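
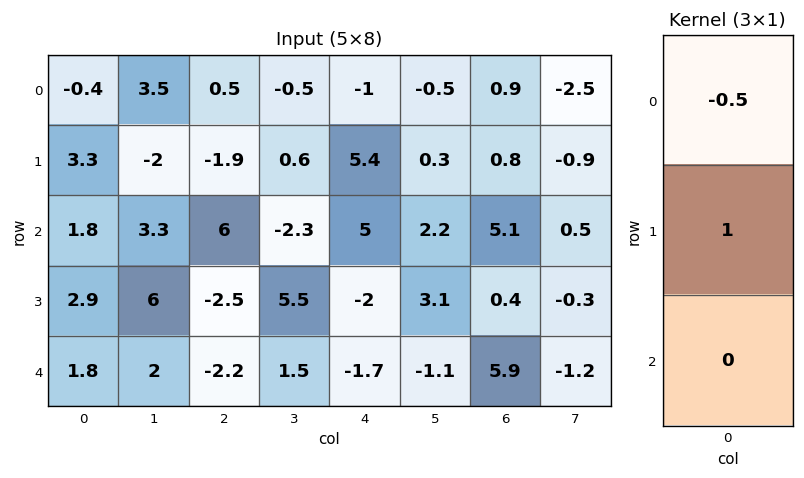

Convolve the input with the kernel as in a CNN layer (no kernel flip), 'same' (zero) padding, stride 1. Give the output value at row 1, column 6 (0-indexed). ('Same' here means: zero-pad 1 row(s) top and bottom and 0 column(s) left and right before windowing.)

The receptive field on the zero-padded input at this output position is [0.9 / 0.8 / 5.1]. Elementwise product with the kernel and sum: 0.9·-0.5 + 0.8·1.

0.35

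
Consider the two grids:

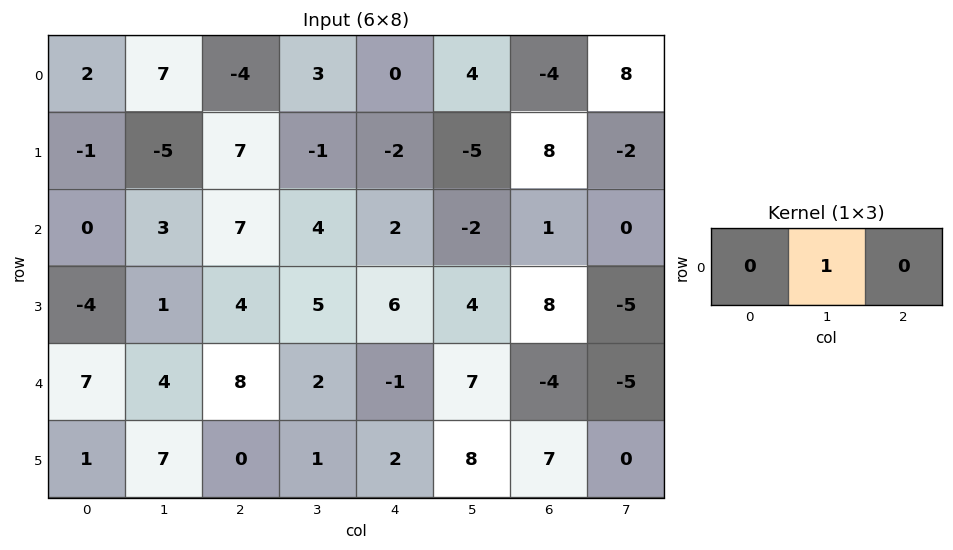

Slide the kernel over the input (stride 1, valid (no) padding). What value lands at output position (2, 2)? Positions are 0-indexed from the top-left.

4

The receptive field on the input at this output position is [7 4 2]. Elementwise product with the kernel and sum: 4·1.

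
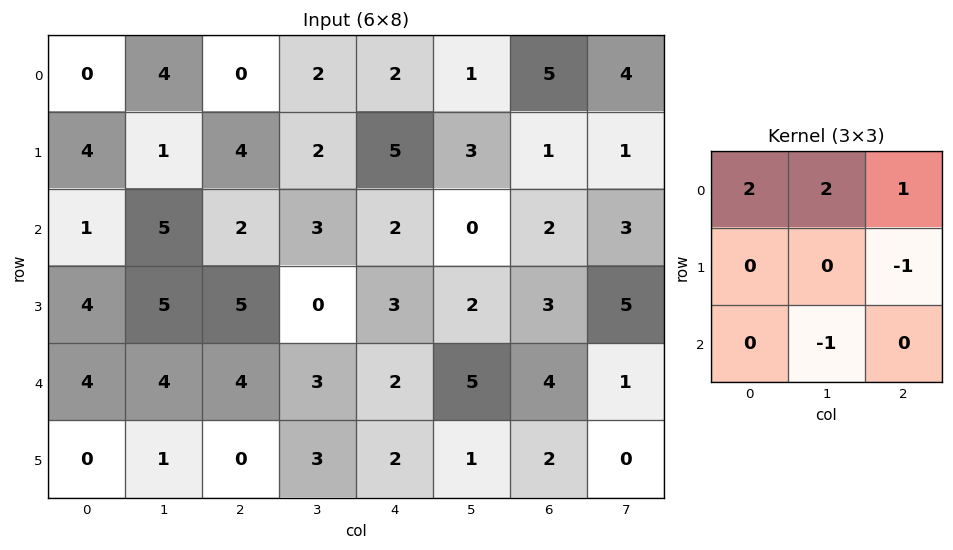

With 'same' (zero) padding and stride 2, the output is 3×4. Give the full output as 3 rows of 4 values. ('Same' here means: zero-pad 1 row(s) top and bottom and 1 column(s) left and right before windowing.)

-8 -6 -6 -5
0 4 14 3
9 17 1 12

Output[0,0]: The receptive field on the zero-padded input at this output position is [0 0 0 / 0 0 4 / 0 4 1]. Elementwise product with the kernel and sum: 0·2 + 0·2 + 0·1 + 4·-1 + 4·-1.
Output[0,1]: The receptive field on the zero-padded input at this output position is [0 0 0 / 4 0 2 / 1 4 2]. Elementwise product with the kernel and sum: 0·2 + 0·2 + 0·1 + 2·-1 + 4·-1.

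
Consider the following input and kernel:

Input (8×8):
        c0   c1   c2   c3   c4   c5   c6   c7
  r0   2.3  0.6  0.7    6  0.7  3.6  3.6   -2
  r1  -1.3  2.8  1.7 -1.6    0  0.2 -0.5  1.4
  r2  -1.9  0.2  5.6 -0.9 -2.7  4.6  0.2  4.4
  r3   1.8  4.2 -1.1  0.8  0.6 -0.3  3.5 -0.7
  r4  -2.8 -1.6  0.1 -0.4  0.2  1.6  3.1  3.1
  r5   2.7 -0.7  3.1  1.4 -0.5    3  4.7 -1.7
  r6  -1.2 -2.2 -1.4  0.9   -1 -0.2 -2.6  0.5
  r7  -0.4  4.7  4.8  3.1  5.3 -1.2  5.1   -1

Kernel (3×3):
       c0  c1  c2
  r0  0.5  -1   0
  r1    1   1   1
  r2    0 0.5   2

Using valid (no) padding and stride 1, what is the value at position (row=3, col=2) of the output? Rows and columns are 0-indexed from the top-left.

-1.75

The receptive field on the input at this output position is [-1.1 0.8 0.6 / 0.1 -0.4 0.2 / 3.1 1.4 -0.5]. Elementwise product with the kernel and sum: -1.1·0.5 + 0.8·-1 + 0.1·1 + -0.4·1 + 0.2·1 + 1.4·0.5 + -0.5·2.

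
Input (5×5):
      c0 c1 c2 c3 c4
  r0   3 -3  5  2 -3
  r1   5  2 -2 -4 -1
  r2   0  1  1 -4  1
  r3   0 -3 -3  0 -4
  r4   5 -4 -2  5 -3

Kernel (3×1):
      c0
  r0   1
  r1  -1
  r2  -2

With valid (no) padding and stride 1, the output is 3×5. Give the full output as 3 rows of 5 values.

Output[0,0]: The receptive field on the input at this output position is [3 / 5 / 0]. Elementwise product with the kernel and sum: 3·1 + 5·-1 + 0·-2.

-2 -7 5 14 -4
5 7 3 0 6
-10 12 8 -14 11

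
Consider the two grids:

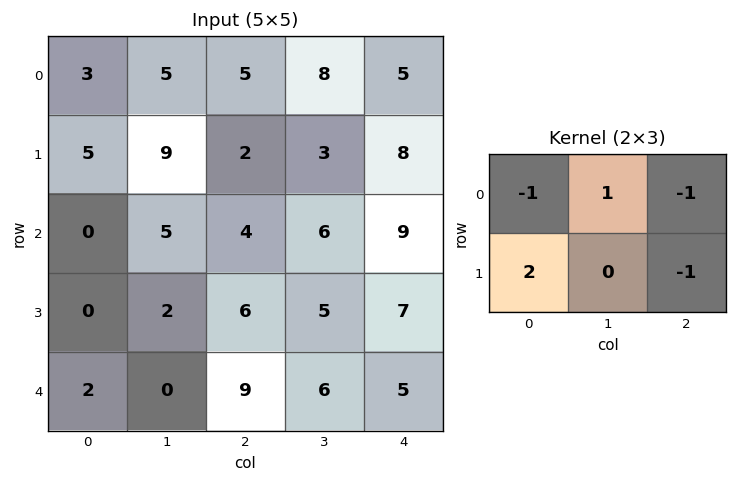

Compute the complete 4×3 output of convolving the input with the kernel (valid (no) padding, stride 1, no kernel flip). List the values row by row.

Output[0,0]: The receptive field on the input at this output position is [3 5 5 / 5 9 2]. Elementwise product with the kernel and sum: 3·-1 + 5·1 + 5·-1 + 5·2 + 2·-1.
Output[0,1]: The receptive field on the input at this output position is [5 5 8 / 9 2 3]. Elementwise product with the kernel and sum: 5·-1 + 5·1 + 8·-1 + 9·2 + 3·-1.

5 7 -6
-2 -6 -8
-5 -8 -2
-9 -7 5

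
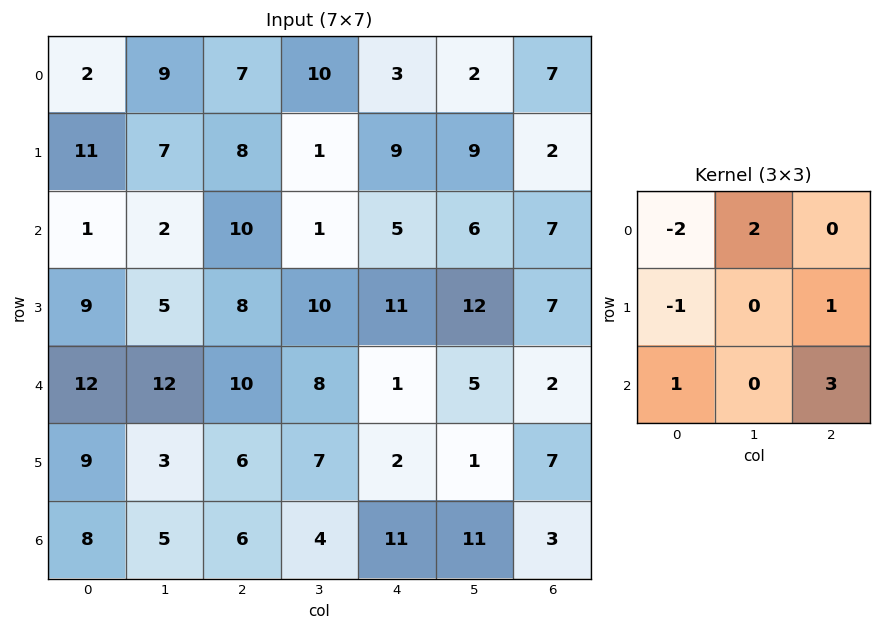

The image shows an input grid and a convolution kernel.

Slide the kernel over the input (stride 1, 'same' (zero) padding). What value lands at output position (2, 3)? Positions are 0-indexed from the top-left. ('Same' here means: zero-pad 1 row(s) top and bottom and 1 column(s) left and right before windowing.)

22

The receptive field on the zero-padded input at this output position is [8 1 9 / 10 1 5 / 8 10 11]. Elementwise product with the kernel and sum: 8·-2 + 1·2 + 10·-1 + 5·1 + 8·1 + 11·3.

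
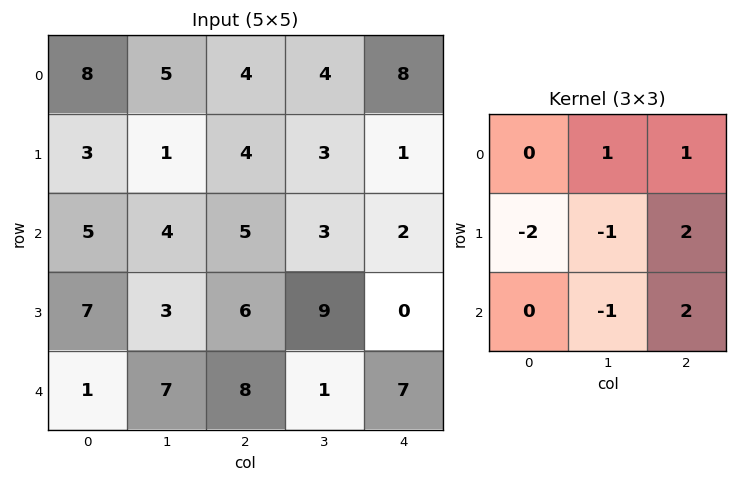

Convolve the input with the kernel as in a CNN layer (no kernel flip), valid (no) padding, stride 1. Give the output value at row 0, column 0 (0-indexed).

16

The receptive field on the input at this output position is [8 5 4 / 3 1 4 / 5 4 5]. Elementwise product with the kernel and sum: 5·1 + 4·1 + 3·-2 + 1·-1 + 4·2 + 4·-1 + 5·2.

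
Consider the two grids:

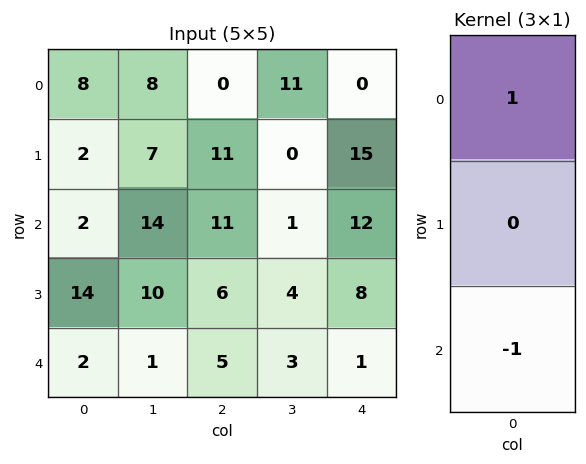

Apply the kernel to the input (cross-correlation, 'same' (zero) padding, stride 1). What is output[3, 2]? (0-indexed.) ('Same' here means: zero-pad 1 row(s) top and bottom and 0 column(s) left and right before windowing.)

The receptive field on the zero-padded input at this output position is [11 / 6 / 5]. Elementwise product with the kernel and sum: 11·1 + 5·-1.

6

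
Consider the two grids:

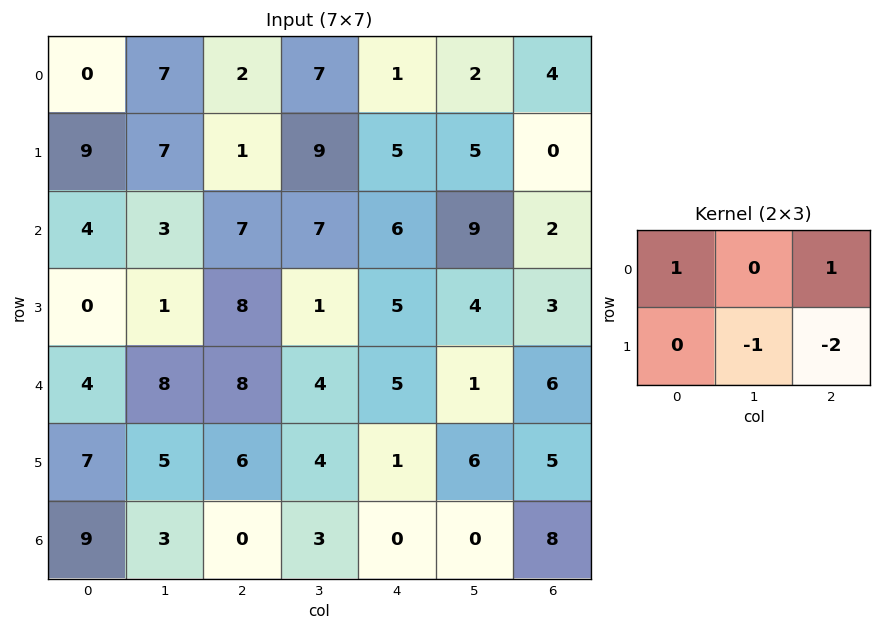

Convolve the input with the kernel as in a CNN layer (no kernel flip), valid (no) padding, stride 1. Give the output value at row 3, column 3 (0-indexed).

-2

The receptive field on the input at this output position is [1 5 4 / 4 5 1]. Elementwise product with the kernel and sum: 1·1 + 4·1 + 5·-1 + 1·-2.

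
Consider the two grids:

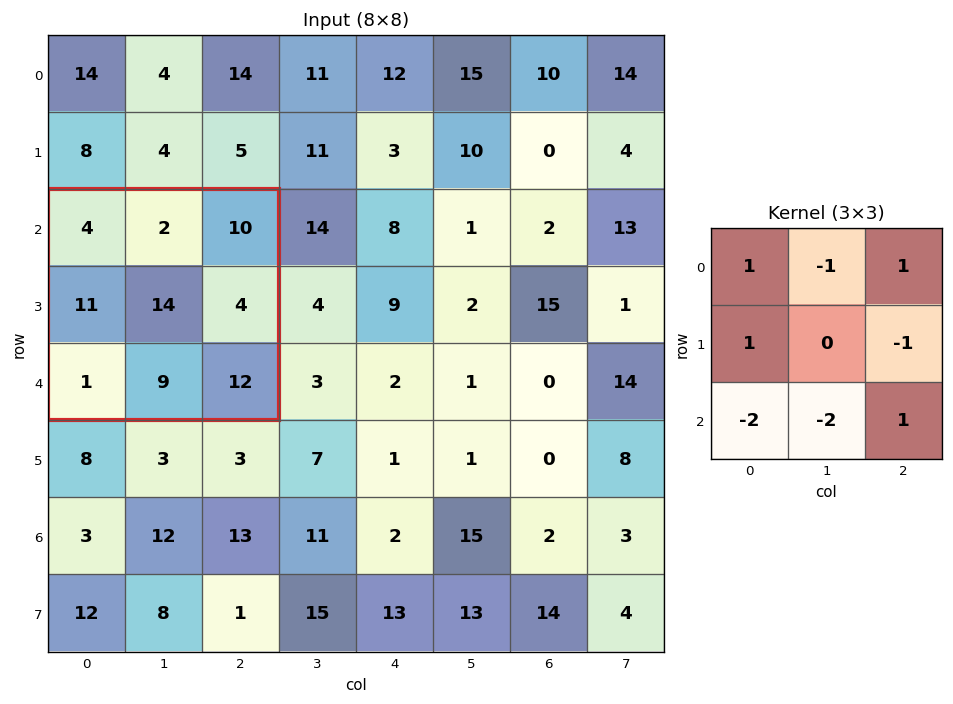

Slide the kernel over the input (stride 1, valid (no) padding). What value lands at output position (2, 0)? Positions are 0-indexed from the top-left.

11

The receptive field on the input at this output position is [4 2 10 / 11 14 4 / 1 9 12]. Elementwise product with the kernel and sum: 4·1 + 2·-1 + 10·1 + 11·1 + 4·-1 + 1·-2 + 9·-2 + 12·1.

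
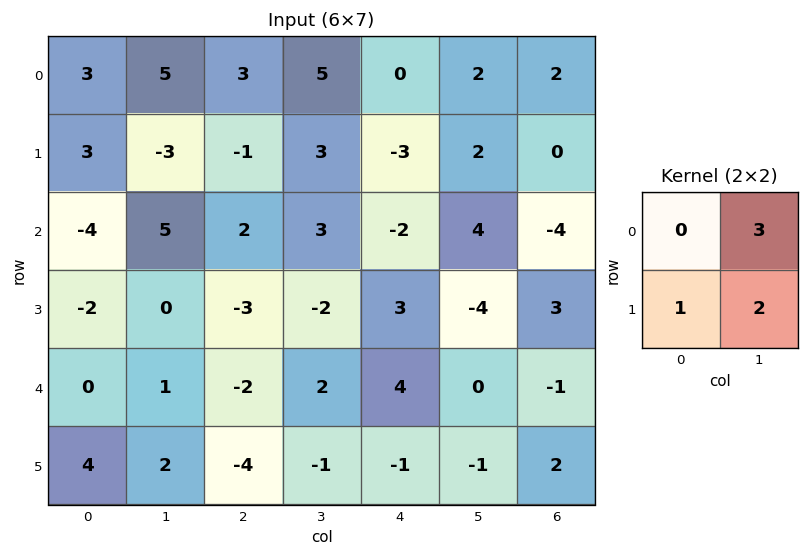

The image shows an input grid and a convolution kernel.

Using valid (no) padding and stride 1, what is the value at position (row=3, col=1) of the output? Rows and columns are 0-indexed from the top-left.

-12

The receptive field on the input at this output position is [0 -3 / 1 -2]. Elementwise product with the kernel and sum: -3·3 + 1·1 + -2·2.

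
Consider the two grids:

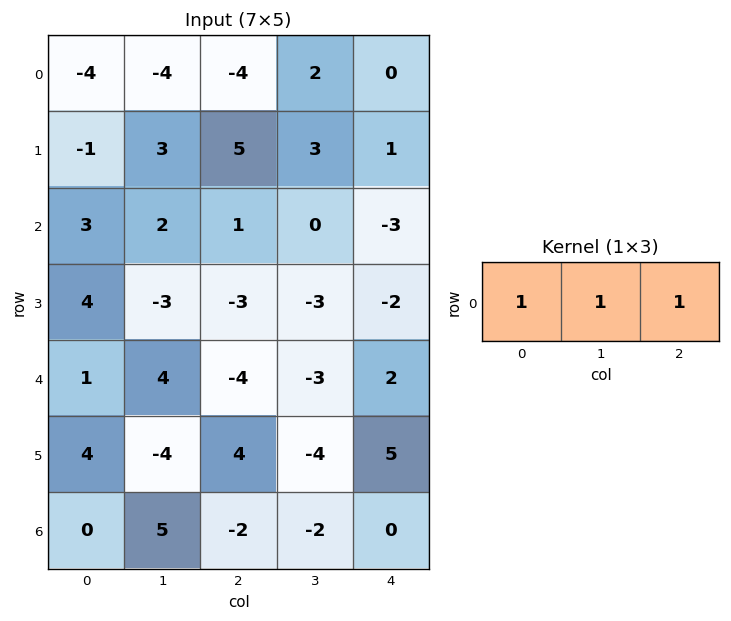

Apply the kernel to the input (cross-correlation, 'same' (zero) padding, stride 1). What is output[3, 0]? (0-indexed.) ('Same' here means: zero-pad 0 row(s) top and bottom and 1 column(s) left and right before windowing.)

1

The receptive field on the zero-padded input at this output position is [0 4 -3]. Elementwise product with the kernel and sum: 0·1 + 4·1 + -3·1.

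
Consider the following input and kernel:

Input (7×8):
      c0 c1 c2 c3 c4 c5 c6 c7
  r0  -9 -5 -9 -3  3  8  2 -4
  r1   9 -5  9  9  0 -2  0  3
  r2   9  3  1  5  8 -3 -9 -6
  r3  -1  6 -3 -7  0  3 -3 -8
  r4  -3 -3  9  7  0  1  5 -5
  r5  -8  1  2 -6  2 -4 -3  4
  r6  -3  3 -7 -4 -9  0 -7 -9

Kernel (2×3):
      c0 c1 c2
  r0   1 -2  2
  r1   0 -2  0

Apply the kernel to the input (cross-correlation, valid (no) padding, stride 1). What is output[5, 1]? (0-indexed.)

The receptive field on the input at this output position is [1 2 -6 / 3 -7 -4]. Elementwise product with the kernel and sum: 1·1 + 2·-2 + -6·2 + -7·-2.

-1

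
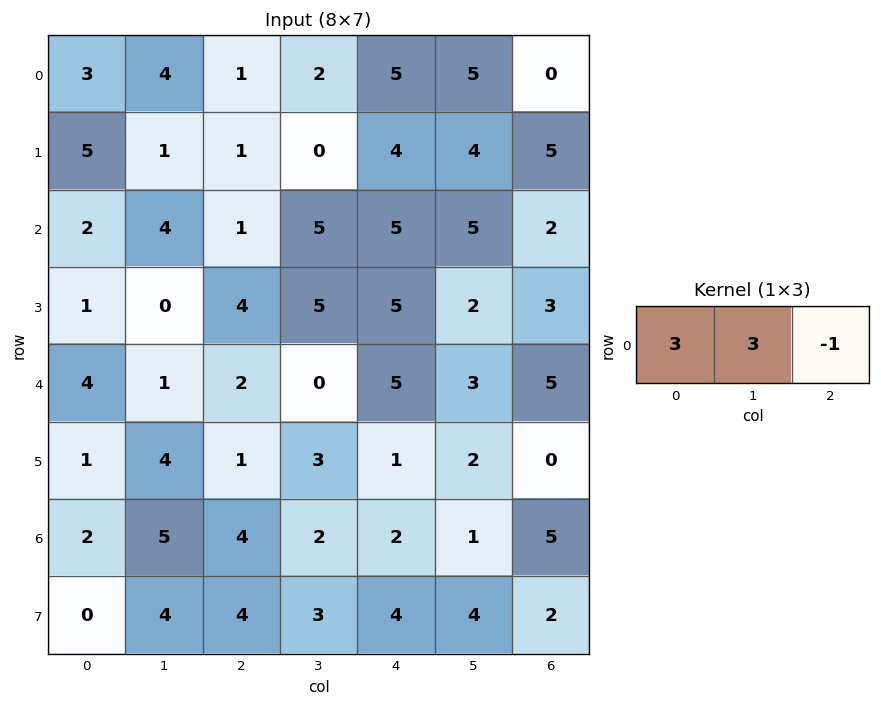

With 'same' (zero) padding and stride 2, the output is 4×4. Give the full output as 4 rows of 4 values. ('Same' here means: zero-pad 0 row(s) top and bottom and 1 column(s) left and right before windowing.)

5 13 16 15
2 10 25 21
11 9 12 24
1 25 11 18

Output[0,0]: The receptive field on the zero-padded input at this output position is [0 3 4]. Elementwise product with the kernel and sum: 0·3 + 3·3 + 4·-1.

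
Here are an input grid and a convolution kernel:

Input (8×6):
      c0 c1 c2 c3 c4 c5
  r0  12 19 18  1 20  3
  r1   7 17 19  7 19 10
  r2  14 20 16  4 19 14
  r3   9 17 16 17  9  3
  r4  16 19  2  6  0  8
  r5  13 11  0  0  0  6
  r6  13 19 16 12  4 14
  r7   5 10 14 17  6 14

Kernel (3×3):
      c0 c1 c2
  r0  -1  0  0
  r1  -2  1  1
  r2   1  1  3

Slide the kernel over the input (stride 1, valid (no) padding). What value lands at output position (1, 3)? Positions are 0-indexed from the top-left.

The receptive field on the input at this output position is [7 19 10 / 4 19 14 / 17 9 3]. Elementwise product with the kernel and sum: 7·-1 + 4·-2 + 19·1 + 14·1 + 17·1 + 9·1 + 3·3.

53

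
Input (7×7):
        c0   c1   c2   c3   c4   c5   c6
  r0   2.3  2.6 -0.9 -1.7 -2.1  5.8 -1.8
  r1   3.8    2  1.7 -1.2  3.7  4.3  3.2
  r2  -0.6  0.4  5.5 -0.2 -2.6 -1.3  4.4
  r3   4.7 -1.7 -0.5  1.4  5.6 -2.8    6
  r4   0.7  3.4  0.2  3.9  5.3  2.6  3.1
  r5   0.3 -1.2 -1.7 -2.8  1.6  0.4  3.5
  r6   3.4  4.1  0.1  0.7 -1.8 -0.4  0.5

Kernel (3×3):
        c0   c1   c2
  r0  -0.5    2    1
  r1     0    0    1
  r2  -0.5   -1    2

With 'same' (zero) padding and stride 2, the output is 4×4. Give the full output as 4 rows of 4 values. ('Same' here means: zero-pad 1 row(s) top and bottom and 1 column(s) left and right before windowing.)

Output[0,0]: The receptive field on the zero-padded input at this output position is [0 0 0 / 0 2.3 2.6 / 0 3.8 2]. Elementwise product with the kernel and sum: 0·-0.5 + 0·2 + 0·1 + 2.6·1 + 0·-0.5 + 3.8·-1 + 2·2.
Output[0,1]: The receptive field on the zero-padded input at this output position is [0 0 0 / 2.6 -0.9 -1.7 / 2 1.7 -1.2]. Elementwise product with the kernel and sum: 0·-0.5 + 0·2 + 0·1 + -1.7·1 + 2·-0.5 + 1.7·-1 + -1.2·2.

2.8 -6.8 11.3 -5.35
1.9 5.15 -0.9 -0.35
8.4 1.85 10.9 9.7
3.5 -4.9 4.6 6.8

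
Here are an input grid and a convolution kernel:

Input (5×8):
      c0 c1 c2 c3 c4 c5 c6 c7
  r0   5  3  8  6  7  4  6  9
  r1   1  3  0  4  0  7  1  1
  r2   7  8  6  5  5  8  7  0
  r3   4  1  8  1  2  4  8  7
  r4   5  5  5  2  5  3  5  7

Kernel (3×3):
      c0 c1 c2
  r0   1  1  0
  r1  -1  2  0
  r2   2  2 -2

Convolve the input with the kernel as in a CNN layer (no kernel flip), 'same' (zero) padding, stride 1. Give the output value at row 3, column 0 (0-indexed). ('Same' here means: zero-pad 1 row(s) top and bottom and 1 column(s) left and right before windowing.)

15

The receptive field on the zero-padded input at this output position is [0 7 8 / 0 4 1 / 0 5 5]. Elementwise product with the kernel and sum: 0·1 + 7·1 + 0·-1 + 4·2 + 0·2 + 5·2 + 5·-2.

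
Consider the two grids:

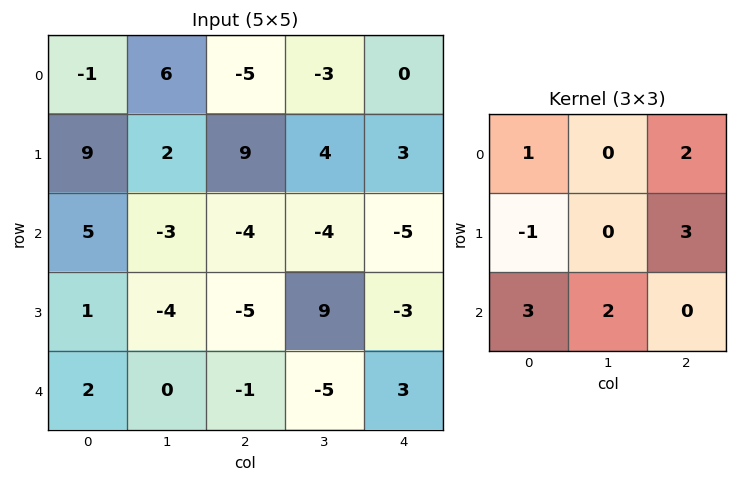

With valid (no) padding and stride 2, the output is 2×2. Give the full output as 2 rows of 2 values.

Output[0,0]: The receptive field on the input at this output position is [-1 6 -5 / 9 2 9 / 5 -3 -4]. Elementwise product with the kernel and sum: -1·1 + -5·2 + 9·-1 + 9·3 + 5·3 + -3·2.
Output[0,1]: The receptive field on the input at this output position is [-5 -3 0 / 9 4 3 / -4 -4 -5]. Elementwise product with the kernel and sum: -5·1 + 0·2 + 9·-1 + 3·3 + -4·3 + -4·2.

16 -25
-13 -31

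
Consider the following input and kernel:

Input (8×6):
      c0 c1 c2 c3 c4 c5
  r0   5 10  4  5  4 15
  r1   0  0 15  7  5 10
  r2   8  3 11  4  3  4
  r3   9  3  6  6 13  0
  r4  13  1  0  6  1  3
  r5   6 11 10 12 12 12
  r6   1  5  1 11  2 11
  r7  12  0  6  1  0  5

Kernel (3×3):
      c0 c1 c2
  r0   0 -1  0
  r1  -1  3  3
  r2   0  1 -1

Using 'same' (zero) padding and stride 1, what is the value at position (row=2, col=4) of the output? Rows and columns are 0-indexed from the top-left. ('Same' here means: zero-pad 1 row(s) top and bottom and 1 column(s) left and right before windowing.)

25

The receptive field on the zero-padded input at this output position is [7 5 10 / 4 3 4 / 6 13 0]. Elementwise product with the kernel and sum: 5·-1 + 4·-1 + 3·3 + 4·3 + 13·1 + 0·-1.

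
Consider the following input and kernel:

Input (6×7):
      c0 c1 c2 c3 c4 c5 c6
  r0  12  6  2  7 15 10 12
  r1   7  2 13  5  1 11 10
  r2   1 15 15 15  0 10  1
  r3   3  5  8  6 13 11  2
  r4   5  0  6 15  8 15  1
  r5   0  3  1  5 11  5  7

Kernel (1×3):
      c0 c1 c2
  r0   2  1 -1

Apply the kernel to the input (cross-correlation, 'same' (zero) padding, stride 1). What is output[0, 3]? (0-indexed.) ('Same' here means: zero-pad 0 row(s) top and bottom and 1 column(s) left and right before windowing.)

-4

The receptive field on the zero-padded input at this output position is [2 7 15]. Elementwise product with the kernel and sum: 2·2 + 7·1 + 15·-1.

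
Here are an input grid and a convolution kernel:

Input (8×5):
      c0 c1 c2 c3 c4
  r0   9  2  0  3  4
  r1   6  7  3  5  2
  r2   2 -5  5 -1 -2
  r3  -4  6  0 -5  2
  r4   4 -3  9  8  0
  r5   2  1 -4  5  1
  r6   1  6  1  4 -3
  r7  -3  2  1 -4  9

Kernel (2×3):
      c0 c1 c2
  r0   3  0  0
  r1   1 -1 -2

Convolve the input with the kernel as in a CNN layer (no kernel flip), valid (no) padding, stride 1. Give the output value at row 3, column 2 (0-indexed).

1

The receptive field on the input at this output position is [0 -5 2 / 9 8 0]. Elementwise product with the kernel and sum: 0·3 + 9·1 + 8·-1 + 0·-2.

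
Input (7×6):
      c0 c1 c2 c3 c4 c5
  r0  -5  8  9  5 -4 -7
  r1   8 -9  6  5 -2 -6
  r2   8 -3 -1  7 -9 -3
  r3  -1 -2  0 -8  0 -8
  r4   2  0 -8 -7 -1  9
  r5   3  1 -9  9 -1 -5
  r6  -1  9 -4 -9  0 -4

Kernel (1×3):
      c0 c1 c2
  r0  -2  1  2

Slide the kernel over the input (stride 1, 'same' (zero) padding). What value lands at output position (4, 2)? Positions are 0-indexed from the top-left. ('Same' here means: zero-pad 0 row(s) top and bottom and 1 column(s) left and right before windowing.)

-22

The receptive field on the zero-padded input at this output position is [0 -8 -7]. Elementwise product with the kernel and sum: 0·-2 + -8·1 + -7·2.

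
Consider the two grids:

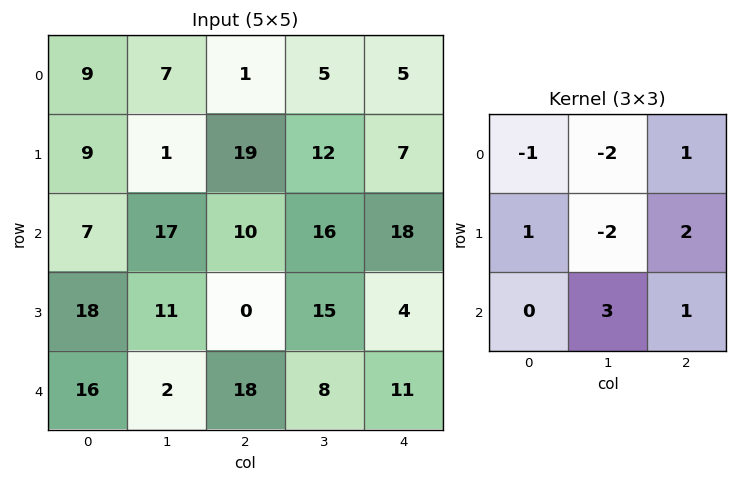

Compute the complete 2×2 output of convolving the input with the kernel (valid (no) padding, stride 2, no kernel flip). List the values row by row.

84 69
-11 -11

Output[0,0]: The receptive field on the input at this output position is [9 7 1 / 9 1 19 / 7 17 10]. Elementwise product with the kernel and sum: 9·-1 + 7·-2 + 1·1 + 9·1 + 1·-2 + 19·2 + 17·3 + 10·1.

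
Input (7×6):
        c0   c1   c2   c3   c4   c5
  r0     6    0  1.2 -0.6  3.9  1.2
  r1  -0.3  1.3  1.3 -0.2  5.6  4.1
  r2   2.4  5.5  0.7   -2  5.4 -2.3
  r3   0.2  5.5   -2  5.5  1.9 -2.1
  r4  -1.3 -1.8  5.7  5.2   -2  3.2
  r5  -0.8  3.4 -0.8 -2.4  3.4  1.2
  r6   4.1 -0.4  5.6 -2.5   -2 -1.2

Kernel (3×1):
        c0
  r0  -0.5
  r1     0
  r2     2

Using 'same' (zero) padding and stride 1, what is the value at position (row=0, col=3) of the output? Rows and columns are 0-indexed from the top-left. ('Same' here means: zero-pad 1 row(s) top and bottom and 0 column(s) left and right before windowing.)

The receptive field on the zero-padded input at this output position is [0 / -0.6 / -0.2]. Elementwise product with the kernel and sum: 0·-0.5 + -0.2·2.

-0.4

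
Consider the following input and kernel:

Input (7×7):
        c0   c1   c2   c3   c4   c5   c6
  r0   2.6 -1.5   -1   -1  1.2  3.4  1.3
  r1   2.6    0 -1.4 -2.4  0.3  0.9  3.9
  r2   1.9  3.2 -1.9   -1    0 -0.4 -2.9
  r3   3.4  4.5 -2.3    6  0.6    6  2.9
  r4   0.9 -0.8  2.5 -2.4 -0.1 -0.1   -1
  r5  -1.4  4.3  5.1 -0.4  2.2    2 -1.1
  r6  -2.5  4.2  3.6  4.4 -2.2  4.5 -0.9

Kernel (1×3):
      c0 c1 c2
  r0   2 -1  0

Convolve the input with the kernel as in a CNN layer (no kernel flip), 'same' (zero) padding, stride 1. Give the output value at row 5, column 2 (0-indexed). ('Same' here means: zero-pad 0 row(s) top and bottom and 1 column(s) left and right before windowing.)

The receptive field on the zero-padded input at this output position is [4.3 5.1 -0.4]. Elementwise product with the kernel and sum: 4.3·2 + 5.1·-1.

3.5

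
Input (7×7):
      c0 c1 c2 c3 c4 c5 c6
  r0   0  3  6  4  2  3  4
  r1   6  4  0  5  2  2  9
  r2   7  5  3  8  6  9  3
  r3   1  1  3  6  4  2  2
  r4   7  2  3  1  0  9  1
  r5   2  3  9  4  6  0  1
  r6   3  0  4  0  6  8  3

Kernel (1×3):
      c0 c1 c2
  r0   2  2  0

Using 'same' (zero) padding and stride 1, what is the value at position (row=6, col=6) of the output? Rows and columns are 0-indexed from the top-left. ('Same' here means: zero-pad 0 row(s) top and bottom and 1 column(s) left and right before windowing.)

The receptive field on the zero-padded input at this output position is [8 3 0]. Elementwise product with the kernel and sum: 8·2 + 3·2.

22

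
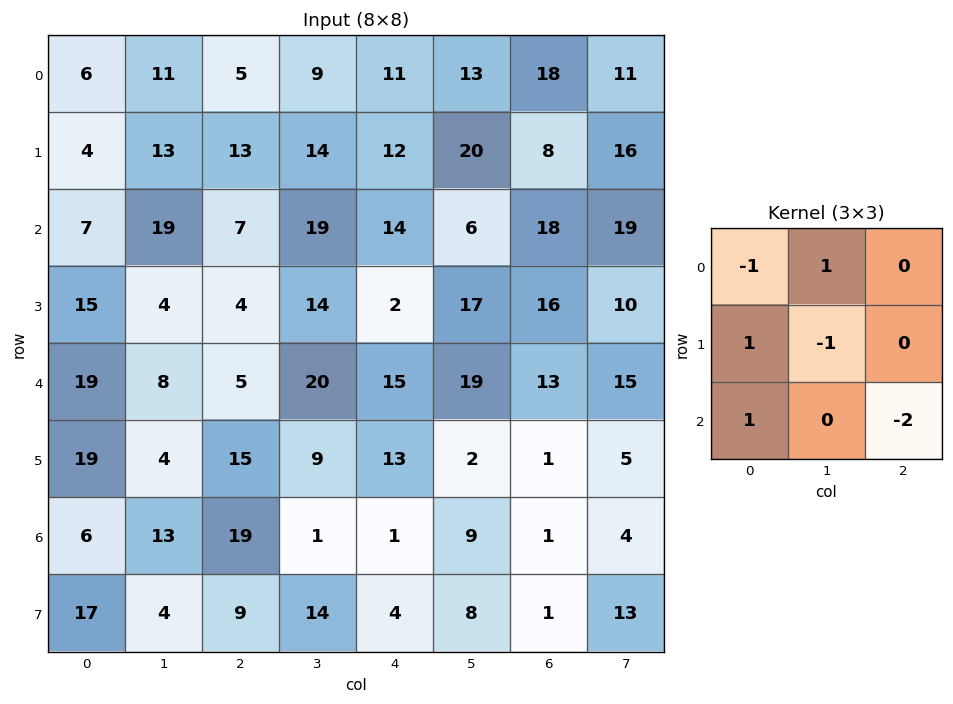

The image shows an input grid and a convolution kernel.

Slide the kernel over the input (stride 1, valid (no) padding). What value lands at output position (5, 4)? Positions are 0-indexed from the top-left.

The receptive field on the input at this output position is [13 2 1 / 1 9 1 / 4 8 1]. Elementwise product with the kernel and sum: 13·-1 + 2·1 + 1·1 + 9·-1 + 4·1 + 1·-2.

-17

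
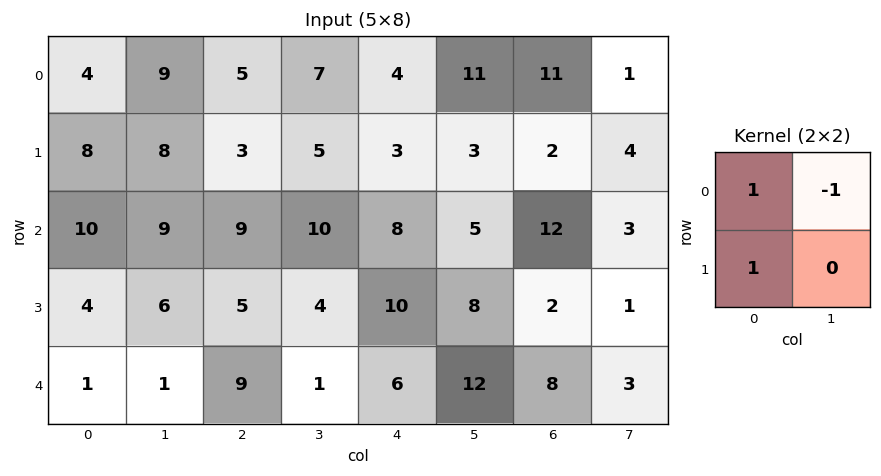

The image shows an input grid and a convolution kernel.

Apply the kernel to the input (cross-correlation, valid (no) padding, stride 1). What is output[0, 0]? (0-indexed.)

The receptive field on the input at this output position is [4 9 / 8 8]. Elementwise product with the kernel and sum: 4·1 + 9·-1 + 8·1.

3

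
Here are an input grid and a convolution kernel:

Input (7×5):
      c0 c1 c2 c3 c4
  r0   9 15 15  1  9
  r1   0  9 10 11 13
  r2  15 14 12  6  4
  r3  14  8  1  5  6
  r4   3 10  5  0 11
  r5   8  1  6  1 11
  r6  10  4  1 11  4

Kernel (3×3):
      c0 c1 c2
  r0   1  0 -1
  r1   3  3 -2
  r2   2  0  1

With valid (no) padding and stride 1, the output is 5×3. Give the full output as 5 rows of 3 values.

Output[0,0]: The receptive field on the input at this output position is [9 15 15 / 0 9 10 / 15 14 12]. Elementwise product with the kernel and sum: 9·1 + 15·-1 + 0·3 + 9·3 + 10·-2 + 15·2 + 12·1.

43 83 71
82 85 51
78 45 35
64 51 11
34 48 -1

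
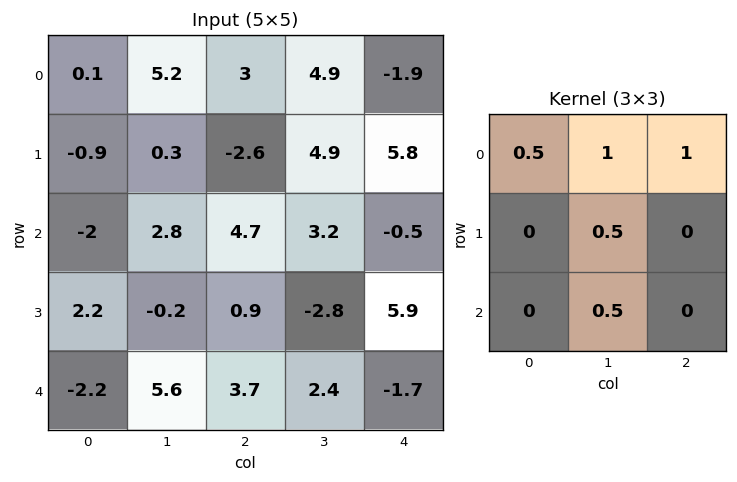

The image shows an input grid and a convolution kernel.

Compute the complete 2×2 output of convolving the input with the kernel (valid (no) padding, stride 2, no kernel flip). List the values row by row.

9.8 8.55
9.2 4.85

Output[0,0]: The receptive field on the input at this output position is [0.1 5.2 3 / -0.9 0.3 -2.6 / -2 2.8 4.7]. Elementwise product with the kernel and sum: 0.1·0.5 + 5.2·1 + 3·1 + 0.3·0.5 + 2.8·0.5.
Output[0,1]: The receptive field on the input at this output position is [3 4.9 -1.9 / -2.6 4.9 5.8 / 4.7 3.2 -0.5]. Elementwise product with the kernel and sum: 3·0.5 + 4.9·1 + -1.9·1 + 4.9·0.5 + 3.2·0.5.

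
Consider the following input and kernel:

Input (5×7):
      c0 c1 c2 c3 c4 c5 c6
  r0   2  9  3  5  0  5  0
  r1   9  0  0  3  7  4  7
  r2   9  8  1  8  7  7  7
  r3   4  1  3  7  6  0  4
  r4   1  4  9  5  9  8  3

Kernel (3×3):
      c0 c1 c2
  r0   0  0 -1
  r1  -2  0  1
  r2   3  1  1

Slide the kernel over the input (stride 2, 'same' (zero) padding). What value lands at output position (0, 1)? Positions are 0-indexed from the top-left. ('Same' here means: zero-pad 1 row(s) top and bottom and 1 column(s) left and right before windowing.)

-10

The receptive field on the zero-padded input at this output position is [0 0 0 / 9 3 5 / 0 0 3]. Elementwise product with the kernel and sum: 0·-1 + 9·-2 + 5·1 + 0·3 + 0·1 + 3·1.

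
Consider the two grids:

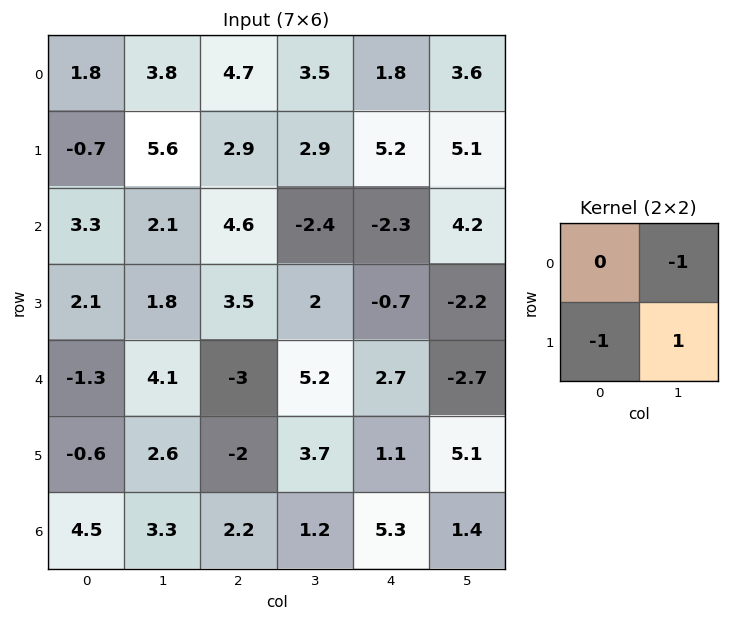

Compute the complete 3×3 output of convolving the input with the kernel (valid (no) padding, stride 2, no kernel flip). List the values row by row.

2.5 -3.5 -3.7
-2.4 0.9 -5.7
-0.9 0.5 6.7

Output[0,0]: The receptive field on the input at this output position is [1.8 3.8 / -0.7 5.6]. Elementwise product with the kernel and sum: 3.8·-1 + -0.7·-1 + 5.6·1.
Output[0,1]: The receptive field on the input at this output position is [4.7 3.5 / 2.9 2.9]. Elementwise product with the kernel and sum: 3.5·-1 + 2.9·-1 + 2.9·1.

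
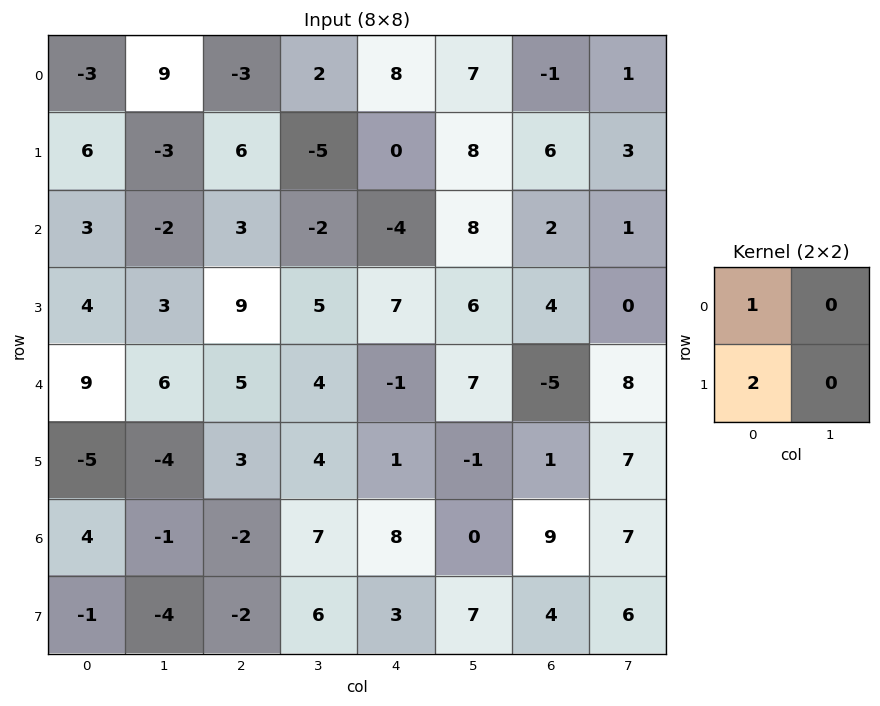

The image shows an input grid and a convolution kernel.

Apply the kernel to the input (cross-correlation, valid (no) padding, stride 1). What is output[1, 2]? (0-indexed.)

12

The receptive field on the input at this output position is [6 -5 / 3 -2]. Elementwise product with the kernel and sum: 6·1 + 3·2.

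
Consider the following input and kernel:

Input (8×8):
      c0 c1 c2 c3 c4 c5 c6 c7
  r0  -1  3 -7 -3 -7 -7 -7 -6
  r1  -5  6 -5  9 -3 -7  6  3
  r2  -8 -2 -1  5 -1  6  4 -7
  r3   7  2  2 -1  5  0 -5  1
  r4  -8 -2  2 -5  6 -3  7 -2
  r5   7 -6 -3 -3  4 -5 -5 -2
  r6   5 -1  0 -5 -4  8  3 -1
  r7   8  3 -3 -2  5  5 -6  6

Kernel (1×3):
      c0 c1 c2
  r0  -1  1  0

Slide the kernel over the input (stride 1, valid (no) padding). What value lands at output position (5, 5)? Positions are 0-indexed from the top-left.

The receptive field on the input at this output position is [-5 -5 -2]. Elementwise product with the kernel and sum: -5·-1 + -5·1.

0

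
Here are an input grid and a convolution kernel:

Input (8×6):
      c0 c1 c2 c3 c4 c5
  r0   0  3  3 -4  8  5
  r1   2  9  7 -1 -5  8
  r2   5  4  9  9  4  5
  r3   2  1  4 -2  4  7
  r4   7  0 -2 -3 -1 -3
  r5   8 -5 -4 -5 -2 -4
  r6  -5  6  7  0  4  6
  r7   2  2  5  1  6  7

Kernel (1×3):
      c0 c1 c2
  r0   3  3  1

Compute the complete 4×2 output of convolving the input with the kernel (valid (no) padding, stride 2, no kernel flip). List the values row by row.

Output[0,0]: The receptive field on the input at this output position is [0 3 3]. Elementwise product with the kernel and sum: 0·3 + 3·3 + 3·1.

12 5
36 58
19 -16
10 25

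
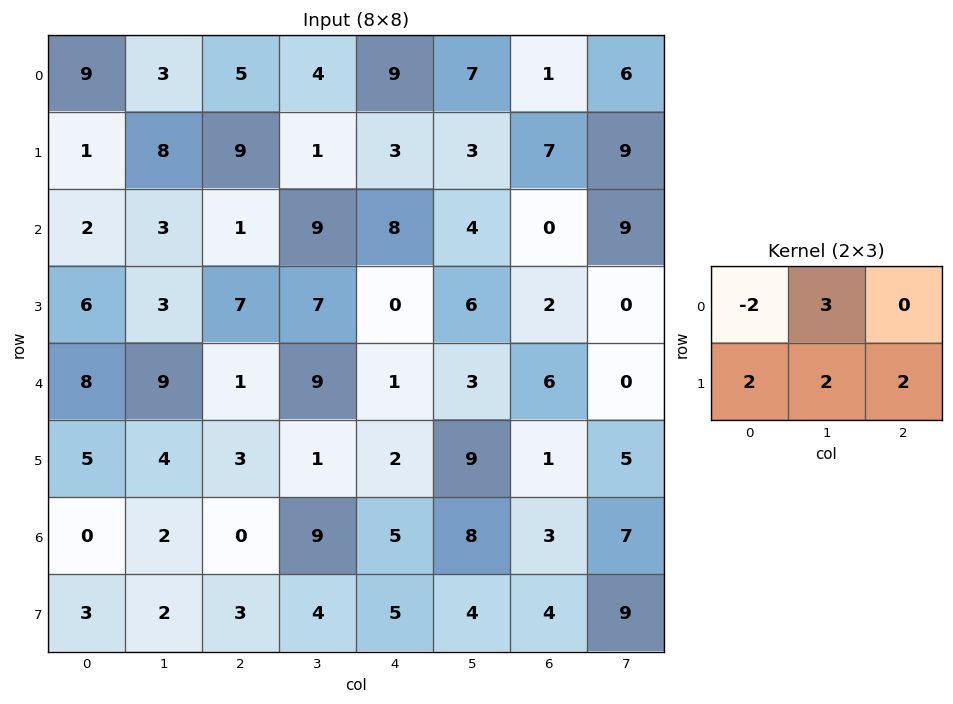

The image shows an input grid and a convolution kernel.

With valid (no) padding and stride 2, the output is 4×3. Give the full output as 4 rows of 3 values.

Output[0,0]: The receptive field on the input at this output position is [9 3 5 / 1 8 9]. Elementwise product with the kernel and sum: 9·-2 + 3·3 + 1·2 + 8·2 + 9·2.
Output[0,1]: The receptive field on the input at this output position is [5 4 9 / 9 1 3]. Elementwise product with the kernel and sum: 5·-2 + 4·3 + 9·2 + 1·2 + 3·2.

27 28 29
37 53 12
35 37 31
22 51 40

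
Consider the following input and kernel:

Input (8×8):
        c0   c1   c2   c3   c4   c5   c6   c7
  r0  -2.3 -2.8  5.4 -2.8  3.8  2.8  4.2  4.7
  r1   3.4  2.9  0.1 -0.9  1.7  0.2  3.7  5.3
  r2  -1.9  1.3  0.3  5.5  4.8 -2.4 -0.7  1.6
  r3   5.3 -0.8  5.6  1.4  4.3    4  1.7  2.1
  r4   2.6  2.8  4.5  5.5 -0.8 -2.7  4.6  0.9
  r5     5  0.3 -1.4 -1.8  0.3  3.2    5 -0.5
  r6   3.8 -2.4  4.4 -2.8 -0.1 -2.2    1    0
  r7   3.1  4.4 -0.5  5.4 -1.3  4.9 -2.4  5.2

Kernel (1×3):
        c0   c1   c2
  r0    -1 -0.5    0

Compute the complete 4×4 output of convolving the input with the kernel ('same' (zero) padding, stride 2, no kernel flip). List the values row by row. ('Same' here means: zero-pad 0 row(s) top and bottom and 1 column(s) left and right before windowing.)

Output[0,0]: The receptive field on the zero-padded input at this output position is [0 -2.3 -2.8]. Elementwise product with the kernel and sum: 0·-1 + -2.3·-0.5.
Output[0,1]: The receptive field on the zero-padded input at this output position is [-2.8 5.4 -2.8]. Elementwise product with the kernel and sum: -2.8·-1 + 5.4·-0.5.

1.15 0.1 0.9 -4.9
0.95 -1.45 -7.9 2.75
-1.3 -5.05 -5.1 0.4
-1.9 0.2 2.85 1.7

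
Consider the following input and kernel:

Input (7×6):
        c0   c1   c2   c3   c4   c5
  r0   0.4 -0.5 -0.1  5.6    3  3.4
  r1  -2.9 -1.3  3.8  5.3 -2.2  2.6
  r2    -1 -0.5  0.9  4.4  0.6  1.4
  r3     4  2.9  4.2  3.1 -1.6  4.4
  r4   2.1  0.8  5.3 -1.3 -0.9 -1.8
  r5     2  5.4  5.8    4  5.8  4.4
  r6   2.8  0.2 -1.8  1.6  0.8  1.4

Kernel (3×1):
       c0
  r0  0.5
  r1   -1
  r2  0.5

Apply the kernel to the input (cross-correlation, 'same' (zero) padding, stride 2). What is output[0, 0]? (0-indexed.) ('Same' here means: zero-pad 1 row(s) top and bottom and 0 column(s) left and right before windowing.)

-1.85

The receptive field on the zero-padded input at this output position is [0 / 0.4 / -2.9]. Elementwise product with the kernel and sum: 0·0.5 + 0.4·-1 + -2.9·0.5.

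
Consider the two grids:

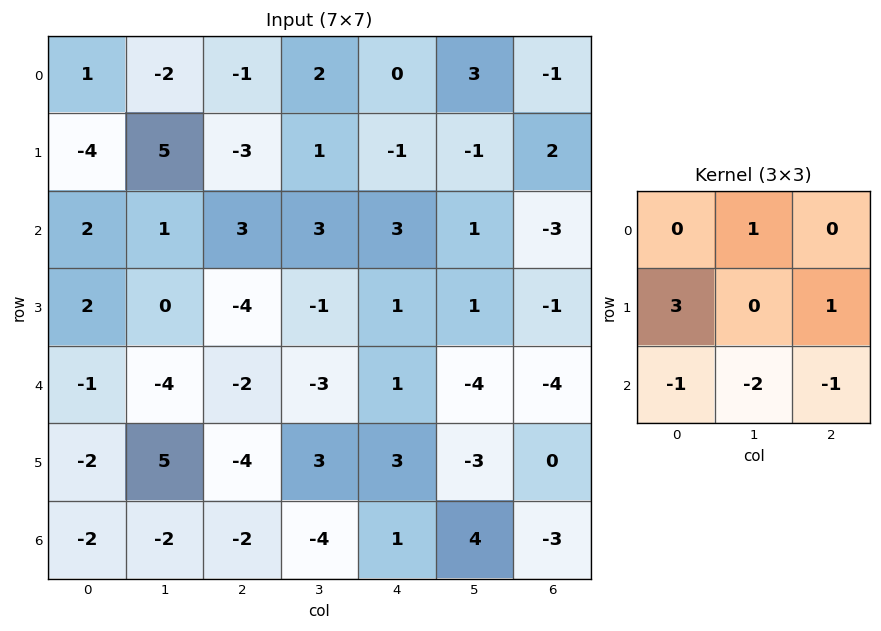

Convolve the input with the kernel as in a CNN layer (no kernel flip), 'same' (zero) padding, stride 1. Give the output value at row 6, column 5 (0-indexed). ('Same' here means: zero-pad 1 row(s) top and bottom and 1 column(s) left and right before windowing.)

The receptive field on the zero-padded input at this output position is [3 -3 0 / 1 4 -3 / 0 0 0]. Elementwise product with the kernel and sum: -3·1 + 1·3 + -3·1 + 0·-1 + 0·-2 + 0·-1.

-3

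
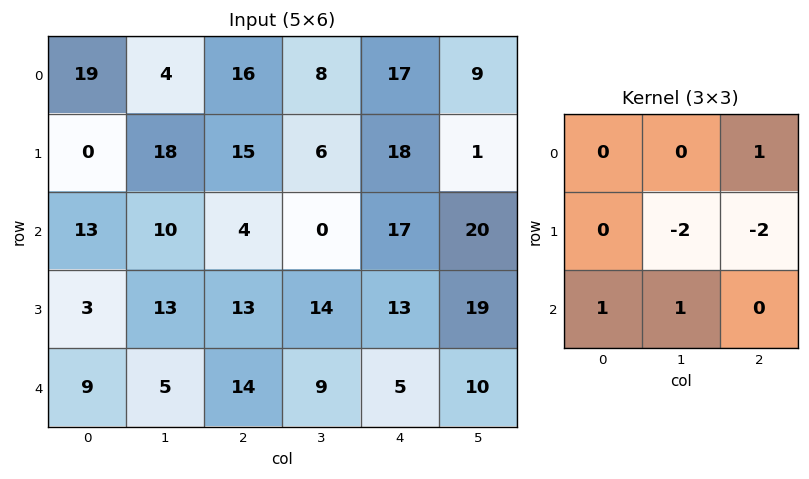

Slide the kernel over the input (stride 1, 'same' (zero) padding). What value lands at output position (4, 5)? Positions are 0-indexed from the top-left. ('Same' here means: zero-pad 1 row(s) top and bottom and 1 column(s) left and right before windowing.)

The receptive field on the zero-padded input at this output position is [13 19 0 / 5 10 0 / 0 0 0]. Elementwise product with the kernel and sum: 0·1 + 10·-2 + 0·-2 + 0·1 + 0·1.

-20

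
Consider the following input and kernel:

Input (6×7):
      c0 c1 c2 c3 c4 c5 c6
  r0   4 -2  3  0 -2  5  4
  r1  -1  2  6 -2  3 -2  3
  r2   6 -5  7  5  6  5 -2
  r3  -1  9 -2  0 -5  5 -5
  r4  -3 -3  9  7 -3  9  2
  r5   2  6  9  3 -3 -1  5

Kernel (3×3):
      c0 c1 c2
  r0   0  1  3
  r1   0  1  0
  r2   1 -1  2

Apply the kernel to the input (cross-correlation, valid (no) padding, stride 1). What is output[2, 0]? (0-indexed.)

43

The receptive field on the input at this output position is [6 -5 7 / -1 9 -2 / -3 -3 9]. Elementwise product with the kernel and sum: -5·1 + 7·3 + 9·1 + -3·1 + -3·-1 + 9·2.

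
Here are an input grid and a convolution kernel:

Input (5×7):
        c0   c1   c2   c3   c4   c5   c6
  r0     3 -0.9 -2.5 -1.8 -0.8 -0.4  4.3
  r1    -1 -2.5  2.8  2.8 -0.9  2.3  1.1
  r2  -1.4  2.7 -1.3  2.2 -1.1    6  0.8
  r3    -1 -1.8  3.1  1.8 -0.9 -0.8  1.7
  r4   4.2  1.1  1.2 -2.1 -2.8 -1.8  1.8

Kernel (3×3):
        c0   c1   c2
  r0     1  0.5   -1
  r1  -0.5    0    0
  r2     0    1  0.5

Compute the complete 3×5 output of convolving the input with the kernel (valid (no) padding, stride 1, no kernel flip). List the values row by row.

Output[0,0]: The receptive field on the input at this output position is [3 -0.9 -2.5 / -1 -2.5 2.8 / -1.4 2.7 -1.3]. Elementwise product with the kernel and sum: 3·1 + -0.9·0.5 + -2.5·-1 + -1·-0.5 + 2.7·1 + -1.3·0.5.

7.6 0.7 -2.35 -1.3 1.55
-4.6 -1.25 7.1 -2.35 -0.25
3.45 0.9 -4.15 -8.95 0.65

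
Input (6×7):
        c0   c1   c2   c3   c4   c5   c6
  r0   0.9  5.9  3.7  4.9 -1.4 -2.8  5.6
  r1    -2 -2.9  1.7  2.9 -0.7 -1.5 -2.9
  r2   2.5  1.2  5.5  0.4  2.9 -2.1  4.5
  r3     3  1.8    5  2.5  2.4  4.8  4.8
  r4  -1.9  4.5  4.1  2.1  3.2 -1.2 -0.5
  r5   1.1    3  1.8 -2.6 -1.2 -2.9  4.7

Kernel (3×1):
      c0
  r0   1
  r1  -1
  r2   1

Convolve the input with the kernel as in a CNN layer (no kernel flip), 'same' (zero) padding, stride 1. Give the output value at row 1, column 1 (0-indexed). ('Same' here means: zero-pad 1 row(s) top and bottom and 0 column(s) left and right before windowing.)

The receptive field on the zero-padded input at this output position is [5.9 / -2.9 / 1.2]. Elementwise product with the kernel and sum: 5.9·1 + -2.9·-1 + 1.2·1.

10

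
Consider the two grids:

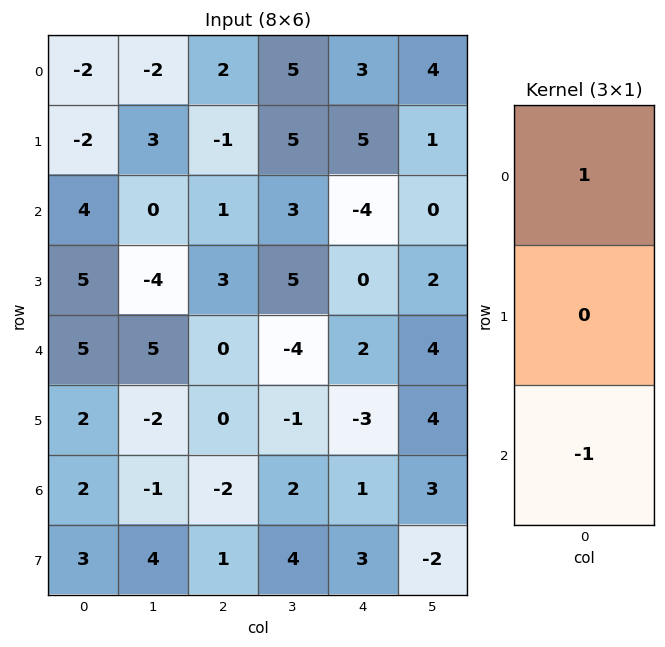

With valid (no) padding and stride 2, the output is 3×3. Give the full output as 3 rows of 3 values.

Output[0,0]: The receptive field on the input at this output position is [-2 / -2 / 4]. Elementwise product with the kernel and sum: -2·1 + 4·-1.

-6 1 7
-1 1 -6
3 2 1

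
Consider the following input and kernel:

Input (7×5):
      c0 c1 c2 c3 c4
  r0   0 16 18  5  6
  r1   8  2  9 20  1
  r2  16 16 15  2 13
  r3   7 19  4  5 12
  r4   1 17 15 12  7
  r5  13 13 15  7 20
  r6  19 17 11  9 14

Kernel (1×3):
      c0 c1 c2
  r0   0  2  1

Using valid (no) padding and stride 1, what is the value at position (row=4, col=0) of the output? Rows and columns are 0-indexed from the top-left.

The receptive field on the input at this output position is [1 17 15]. Elementwise product with the kernel and sum: 17·2 + 15·1.

49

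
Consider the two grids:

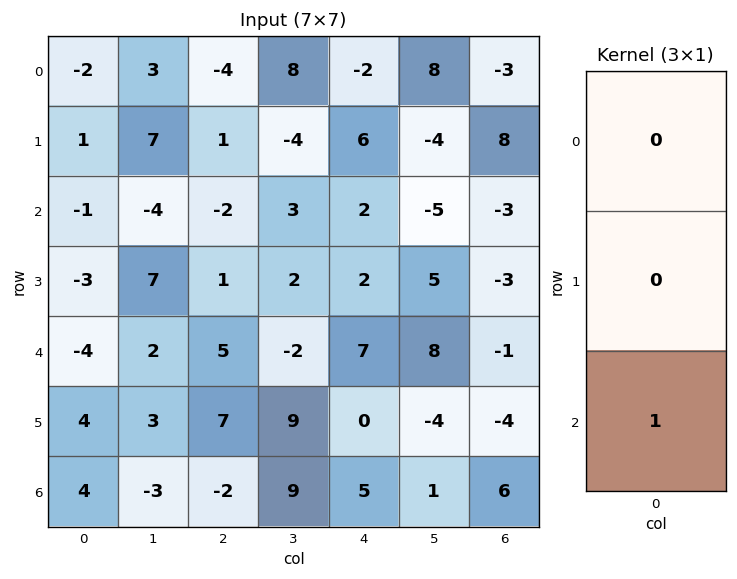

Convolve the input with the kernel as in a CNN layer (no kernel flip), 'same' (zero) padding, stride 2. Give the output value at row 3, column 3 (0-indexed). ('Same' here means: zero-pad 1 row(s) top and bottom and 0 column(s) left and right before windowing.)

0

The receptive field on the zero-padded input at this output position is [-4 / 6 / 0]. Elementwise product with the kernel and sum: 0·1.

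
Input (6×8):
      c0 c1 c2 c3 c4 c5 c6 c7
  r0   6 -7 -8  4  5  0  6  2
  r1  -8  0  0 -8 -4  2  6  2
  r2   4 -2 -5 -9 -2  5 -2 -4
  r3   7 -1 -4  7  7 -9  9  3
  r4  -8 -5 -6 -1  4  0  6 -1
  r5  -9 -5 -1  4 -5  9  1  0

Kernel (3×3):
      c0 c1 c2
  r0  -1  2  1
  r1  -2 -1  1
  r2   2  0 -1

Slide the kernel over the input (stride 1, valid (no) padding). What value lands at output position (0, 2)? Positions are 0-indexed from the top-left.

17

The receptive field on the input at this output position is [-8 4 5 / 0 -8 -4 / -5 -9 -2]. Elementwise product with the kernel and sum: -8·-1 + 4·2 + 5·1 + 0·-2 + -8·-1 + -4·1 + -5·2 + -2·-1.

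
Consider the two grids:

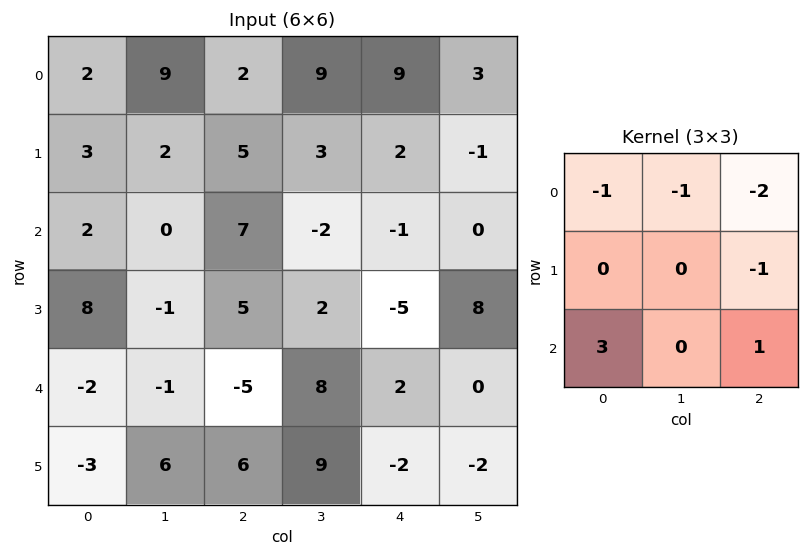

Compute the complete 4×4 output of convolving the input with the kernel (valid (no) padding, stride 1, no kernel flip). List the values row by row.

-7 -34 -11 -29
7 -12 -1 11
-32 0 -11 19
-15 11 17 12

Output[0,0]: The receptive field on the input at this output position is [2 9 2 / 3 2 5 / 2 0 7]. Elementwise product with the kernel and sum: 2·-1 + 9·-1 + 2·-2 + 5·-1 + 2·3 + 7·1.
Output[0,1]: The receptive field on the input at this output position is [9 2 9 / 2 5 3 / 0 7 -2]. Elementwise product with the kernel and sum: 9·-1 + 2·-1 + 9·-2 + 3·-1 + 0·3 + -2·1.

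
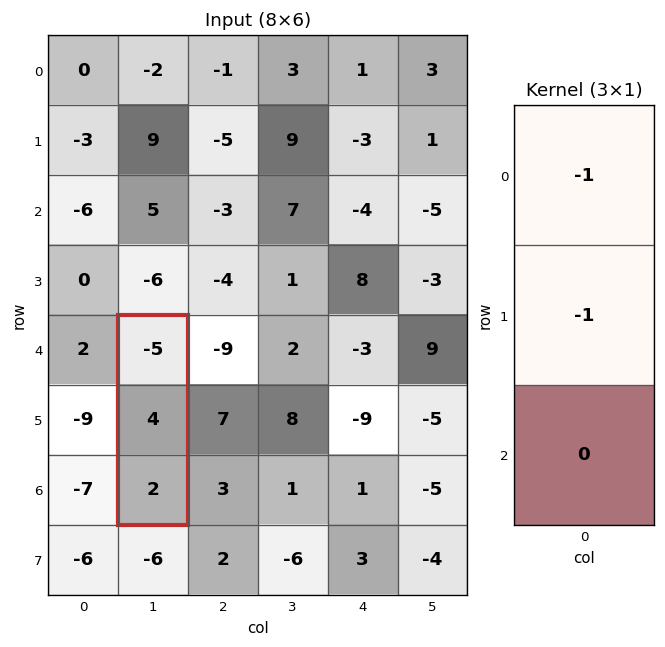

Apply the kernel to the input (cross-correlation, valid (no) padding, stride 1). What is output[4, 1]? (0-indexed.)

1

The receptive field on the input at this output position is [-5 / 4 / 2]. Elementwise product with the kernel and sum: -5·-1 + 4·-1.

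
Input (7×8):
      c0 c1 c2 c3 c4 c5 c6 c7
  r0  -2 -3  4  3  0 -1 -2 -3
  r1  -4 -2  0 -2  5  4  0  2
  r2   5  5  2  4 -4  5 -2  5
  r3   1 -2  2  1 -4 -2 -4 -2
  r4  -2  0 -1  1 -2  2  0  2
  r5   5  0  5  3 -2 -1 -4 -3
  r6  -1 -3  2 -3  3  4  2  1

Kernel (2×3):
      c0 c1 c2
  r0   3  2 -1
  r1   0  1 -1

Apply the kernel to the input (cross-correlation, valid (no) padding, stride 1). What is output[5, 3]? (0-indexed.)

The receptive field on the input at this output position is [3 -2 -1 / -3 3 4]. Elementwise product with the kernel and sum: 3·3 + -2·2 + -1·-1 + 3·1 + 4·-1.

5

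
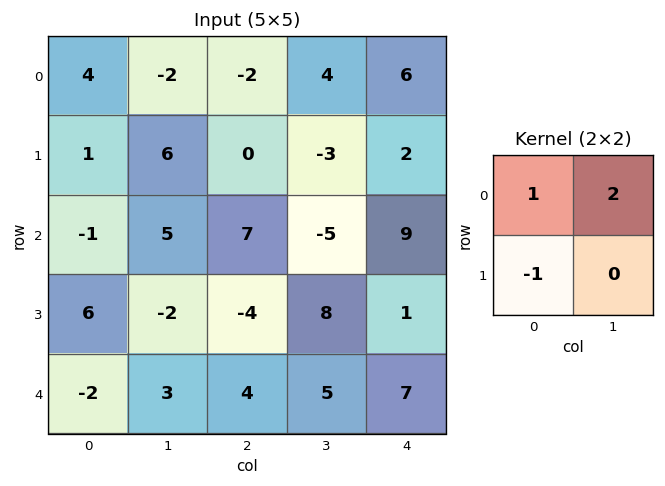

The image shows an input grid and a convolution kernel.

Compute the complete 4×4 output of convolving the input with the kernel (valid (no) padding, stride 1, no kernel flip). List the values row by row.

-1 -12 6 19
14 1 -13 6
3 21 1 5
4 -13 8 5

Output[0,0]: The receptive field on the input at this output position is [4 -2 / 1 6]. Elementwise product with the kernel and sum: 4·1 + -2·2 + 1·-1.
Output[0,1]: The receptive field on the input at this output position is [-2 -2 / 6 0]. Elementwise product with the kernel and sum: -2·1 + -2·2 + 6·-1.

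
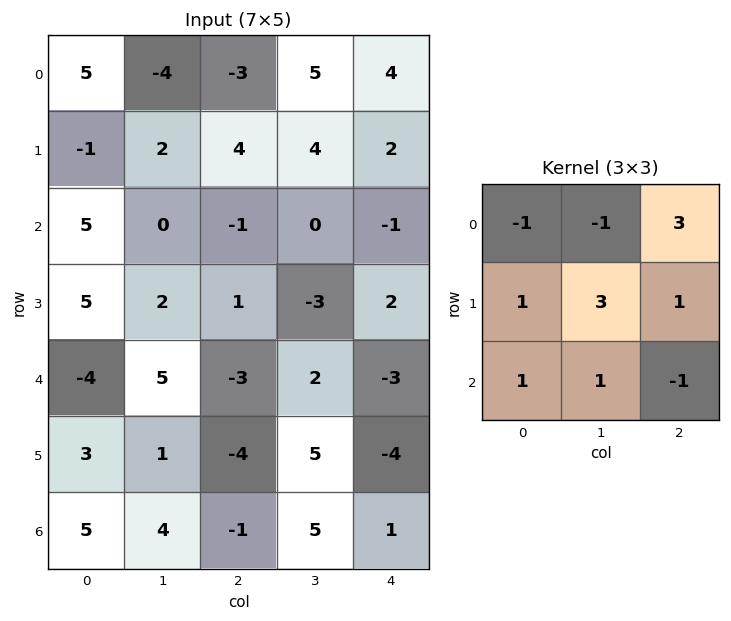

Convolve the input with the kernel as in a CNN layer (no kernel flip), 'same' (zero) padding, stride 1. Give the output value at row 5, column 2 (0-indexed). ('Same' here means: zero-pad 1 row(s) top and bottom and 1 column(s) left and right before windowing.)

-4

The receptive field on the zero-padded input at this output position is [5 -3 2 / 1 -4 5 / 4 -1 5]. Elementwise product with the kernel and sum: 5·-1 + -3·-1 + 2·3 + 1·1 + -4·3 + 5·1 + 4·1 + -1·1 + 5·-1.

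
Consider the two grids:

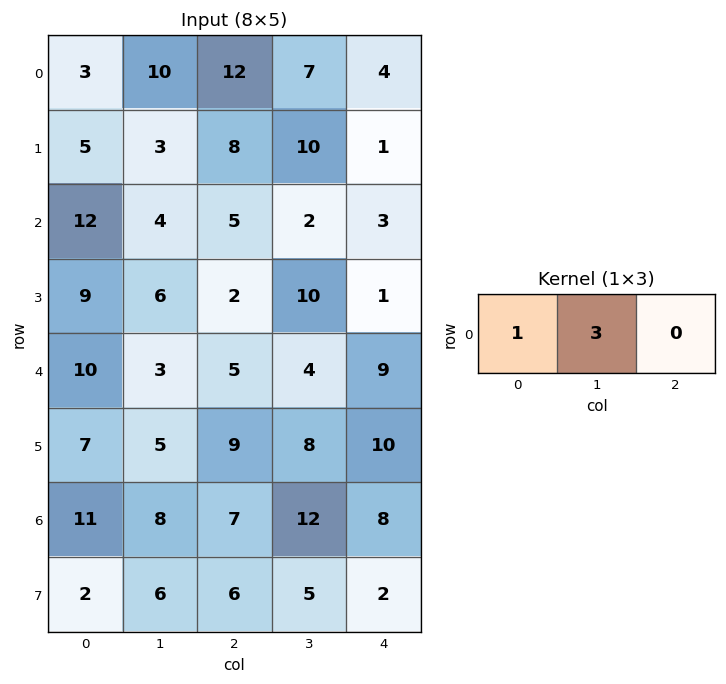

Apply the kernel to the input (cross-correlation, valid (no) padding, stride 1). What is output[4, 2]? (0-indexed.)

17

The receptive field on the input at this output position is [5 4 9]. Elementwise product with the kernel and sum: 5·1 + 4·3.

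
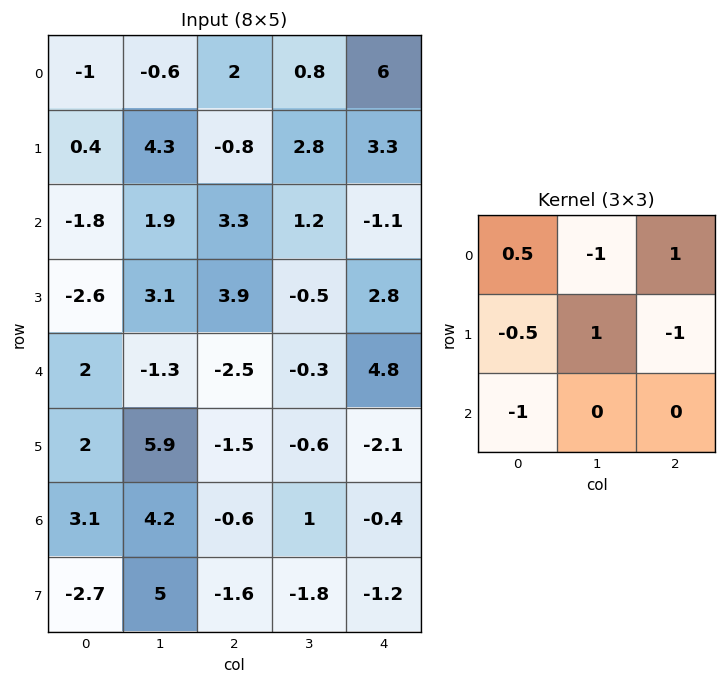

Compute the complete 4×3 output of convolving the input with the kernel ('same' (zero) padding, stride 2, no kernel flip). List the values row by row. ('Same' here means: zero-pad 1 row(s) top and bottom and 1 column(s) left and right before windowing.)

-0.4 -2.8 2.8
0.2 3.8 -3.1
9 -10.3 2.5
2.8 -4.85 2.7

Output[0,0]: The receptive field on the zero-padded input at this output position is [0 0 0 / 0 -1 -0.6 / 0 0.4 4.3]. Elementwise product with the kernel and sum: 0·0.5 + 0·-1 + 0·1 + 0·-0.5 + -1·1 + -0.6·-1 + 0·-1.
Output[0,1]: The receptive field on the zero-padded input at this output position is [0 0 0 / -0.6 2 0.8 / 4.3 -0.8 2.8]. Elementwise product with the kernel and sum: 0·0.5 + 0·-1 + 0·1 + -0.6·-0.5 + 2·1 + 0.8·-1 + 4.3·-1.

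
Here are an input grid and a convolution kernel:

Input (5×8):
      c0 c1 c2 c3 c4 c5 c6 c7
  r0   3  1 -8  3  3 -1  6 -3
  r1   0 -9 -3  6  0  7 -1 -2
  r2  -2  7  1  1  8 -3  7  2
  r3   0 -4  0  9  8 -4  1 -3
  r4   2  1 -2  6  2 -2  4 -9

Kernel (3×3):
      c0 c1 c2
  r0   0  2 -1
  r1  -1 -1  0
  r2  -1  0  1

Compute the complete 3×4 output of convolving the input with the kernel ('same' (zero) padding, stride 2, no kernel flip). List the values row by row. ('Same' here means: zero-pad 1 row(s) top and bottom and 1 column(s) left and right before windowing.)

Output[0,0]: The receptive field on the zero-padded input at this output position is [0 0 0 / 0 3 1 / 0 0 -9]. Elementwise product with the kernel and sum: 0·2 + 0·-1 + 0·-1 + 3·-1 + 0·-1 + -9·1.

-12 22 -5 -14
7 -7 -29 -3
2 -8 12 3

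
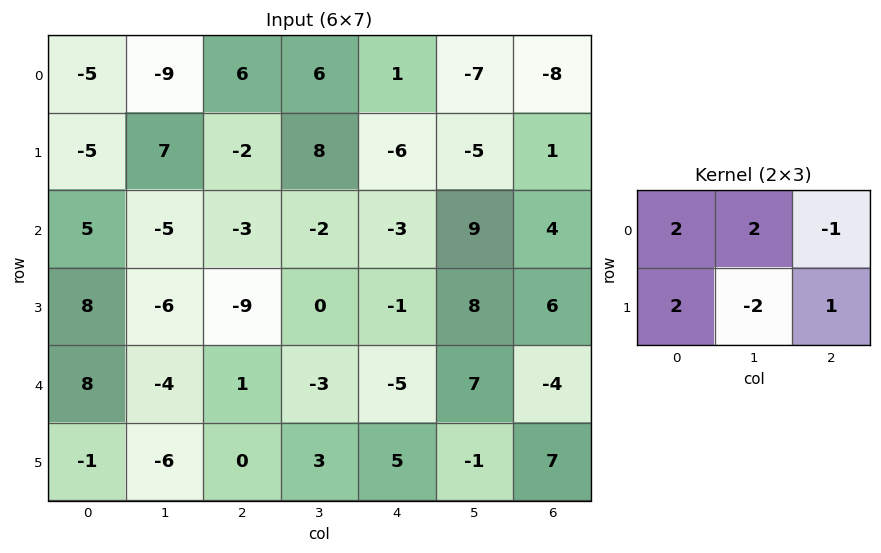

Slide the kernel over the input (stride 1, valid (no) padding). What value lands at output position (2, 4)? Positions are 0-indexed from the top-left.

The receptive field on the input at this output position is [-3 9 4 / -1 8 6]. Elementwise product with the kernel and sum: -3·2 + 9·2 + 4·-1 + -1·2 + 8·-2 + 6·1.

-4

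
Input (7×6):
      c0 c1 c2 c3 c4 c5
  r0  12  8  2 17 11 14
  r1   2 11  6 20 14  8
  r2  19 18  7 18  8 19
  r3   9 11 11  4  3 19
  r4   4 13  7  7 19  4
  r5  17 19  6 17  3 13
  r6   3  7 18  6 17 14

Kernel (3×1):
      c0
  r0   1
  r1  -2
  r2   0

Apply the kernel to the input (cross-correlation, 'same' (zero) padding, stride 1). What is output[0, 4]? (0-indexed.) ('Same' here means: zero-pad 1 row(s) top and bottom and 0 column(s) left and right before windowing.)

-22

The receptive field on the zero-padded input at this output position is [0 / 11 / 14]. Elementwise product with the kernel and sum: 0·1 + 11·-2.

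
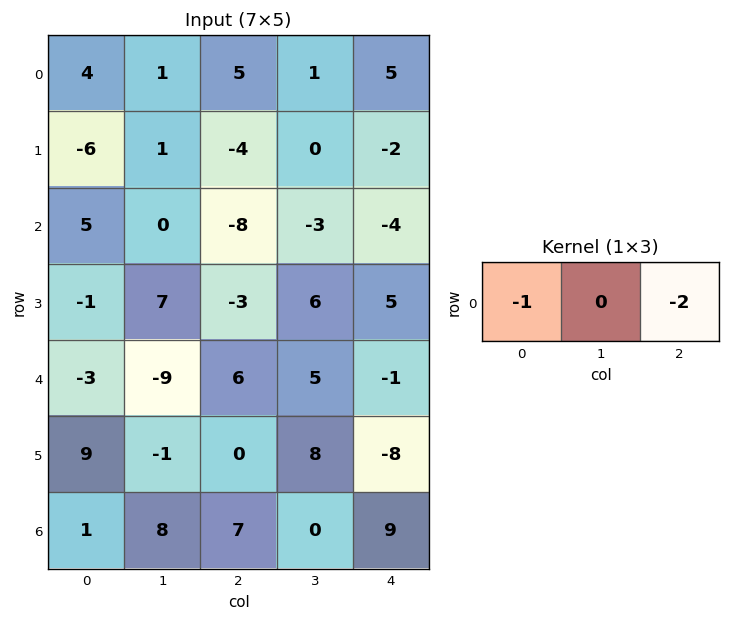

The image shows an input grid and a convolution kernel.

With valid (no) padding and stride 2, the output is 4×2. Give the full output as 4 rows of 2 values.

Output[0,0]: The receptive field on the input at this output position is [4 1 5]. Elementwise product with the kernel and sum: 4·-1 + 5·-2.

-14 -15
11 16
-9 -4
-15 -25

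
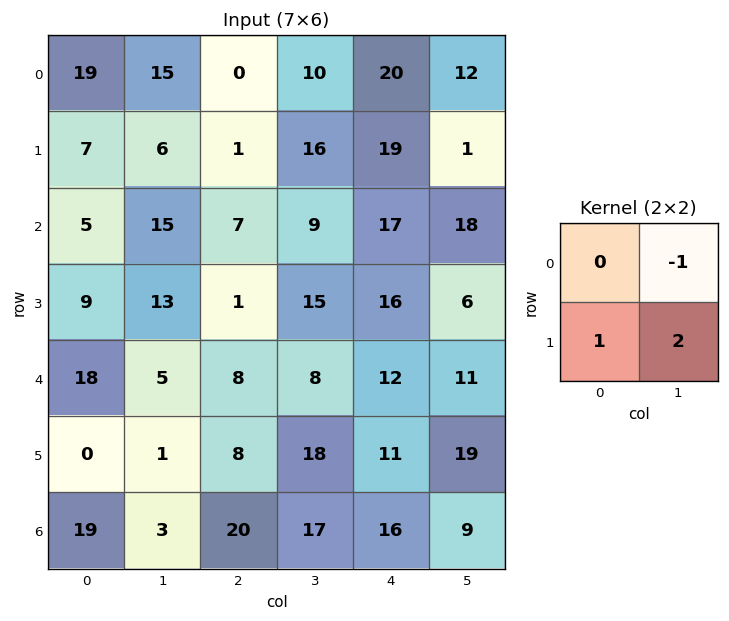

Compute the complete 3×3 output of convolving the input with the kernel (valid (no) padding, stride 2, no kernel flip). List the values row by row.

Output[0,0]: The receptive field on the input at this output position is [19 15 / 7 6]. Elementwise product with the kernel and sum: 15·-1 + 7·1 + 6·2.
Output[0,1]: The receptive field on the input at this output position is [0 10 / 1 16]. Elementwise product with the kernel and sum: 10·-1 + 1·1 + 16·2.

4 23 9
20 22 10
-3 36 38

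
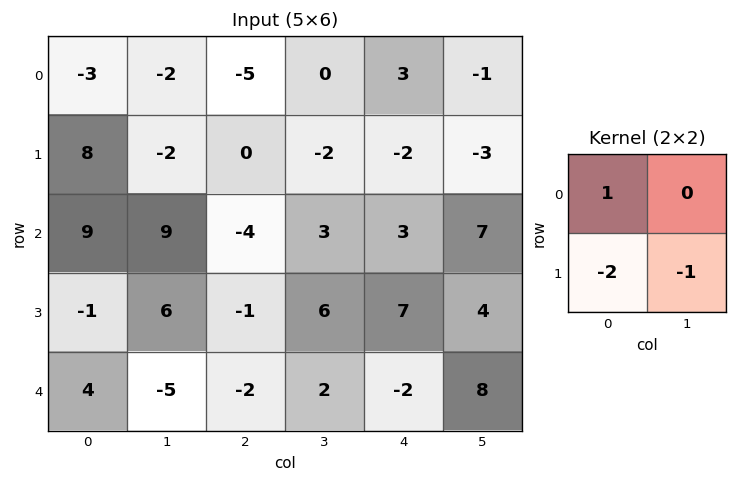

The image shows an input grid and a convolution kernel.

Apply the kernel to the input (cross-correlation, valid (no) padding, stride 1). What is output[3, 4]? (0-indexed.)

3

The receptive field on the input at this output position is [7 4 / -2 8]. Elementwise product with the kernel and sum: 7·1 + -2·-2 + 8·-1.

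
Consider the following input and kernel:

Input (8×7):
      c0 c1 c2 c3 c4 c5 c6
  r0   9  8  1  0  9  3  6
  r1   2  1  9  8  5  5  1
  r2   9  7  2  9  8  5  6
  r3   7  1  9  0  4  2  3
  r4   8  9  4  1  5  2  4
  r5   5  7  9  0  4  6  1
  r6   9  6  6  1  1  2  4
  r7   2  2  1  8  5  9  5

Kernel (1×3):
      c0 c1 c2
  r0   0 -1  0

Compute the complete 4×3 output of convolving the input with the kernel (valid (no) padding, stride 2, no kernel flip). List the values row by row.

Output[0,0]: The receptive field on the input at this output position is [9 8 1]. Elementwise product with the kernel and sum: 8·-1.

-8 0 -3
-7 -9 -5
-9 -1 -2
-6 -1 -2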